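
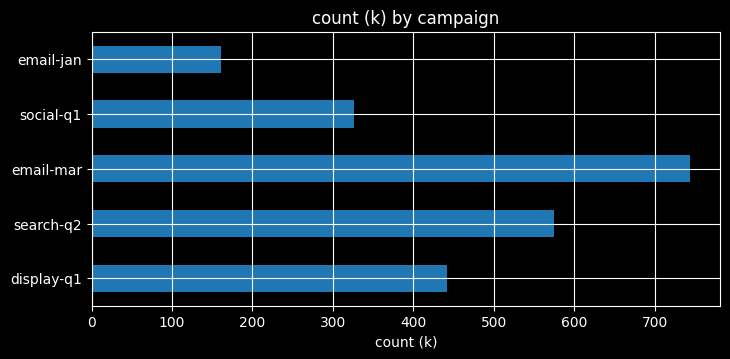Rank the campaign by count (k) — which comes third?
Top 4: email-mar ≈ 700, search-q2 ≈ 600, display-q1 ≈ 400, social-q1 ≈ 300.

display-q1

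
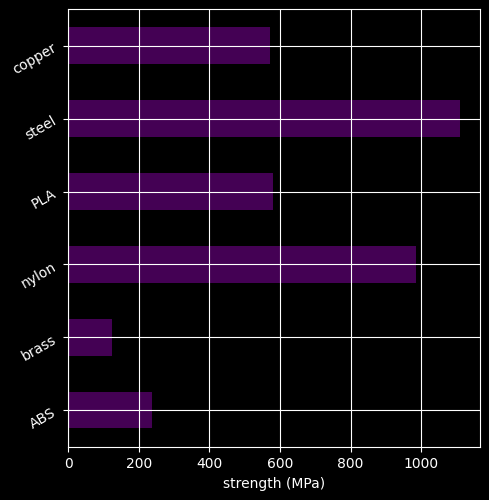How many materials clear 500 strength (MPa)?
Above 500: nylon, PLA, steel, copper.

4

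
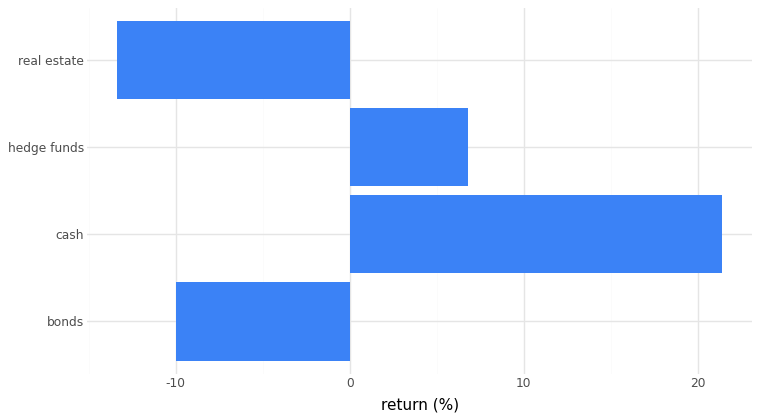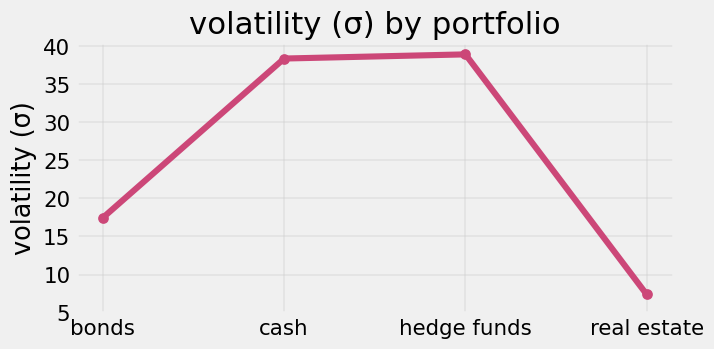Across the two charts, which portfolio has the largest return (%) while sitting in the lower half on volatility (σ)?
Chart 2 median volatility (σ) ≈ 30; below-median portfolios: bonds, real estate. Among those, bonds has the highest return (%) (≈ -10).

bonds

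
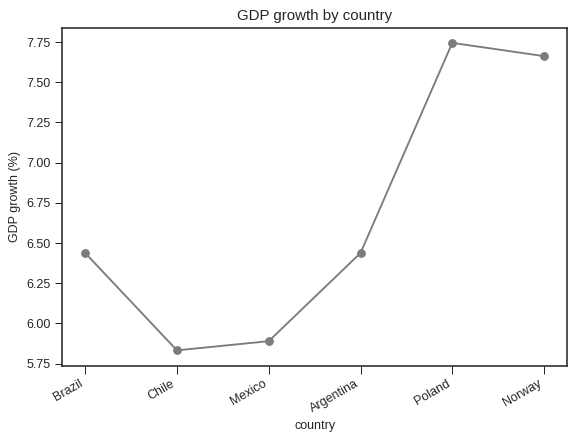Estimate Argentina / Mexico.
≈ 1.1×

Argentina ≈ 6.4, Mexico ≈ 5.8; 6.4/5.8 ≈ 1.1.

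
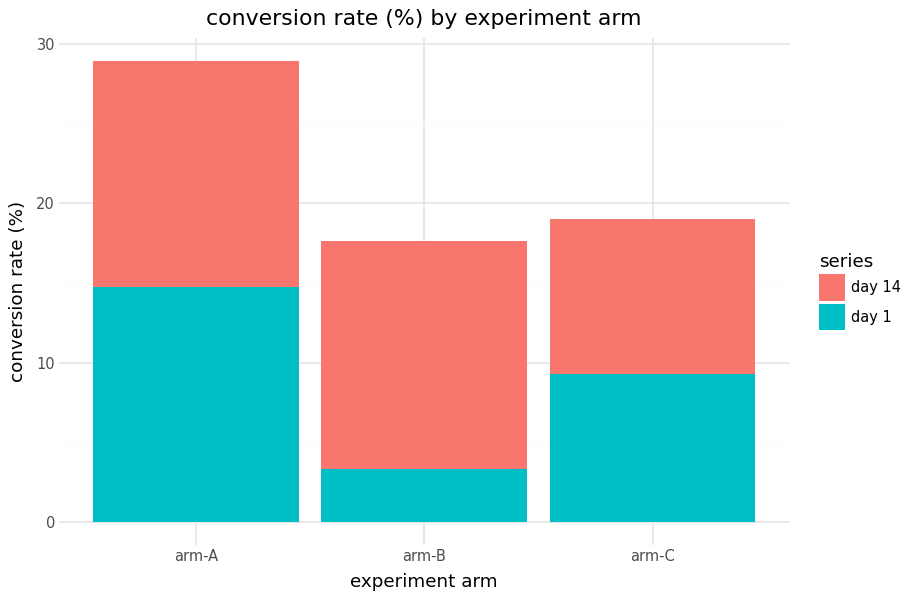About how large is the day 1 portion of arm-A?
≈ 15

day 1 top ≈ 15, bottom ≈ 0; segment ≈ 15.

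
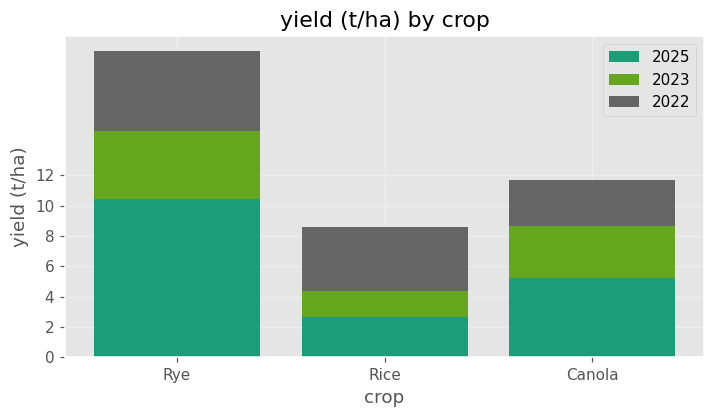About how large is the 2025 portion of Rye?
≈ 10

2025 top ≈ 10, bottom ≈ 0; segment ≈ 10.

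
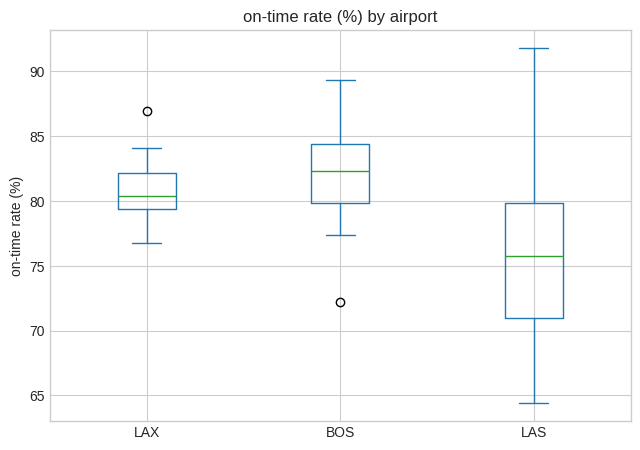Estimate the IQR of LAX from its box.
≈ 2.5

Q3 ≈ 82.0, Q1 ≈ 79.5; IQR ≈ 2.5.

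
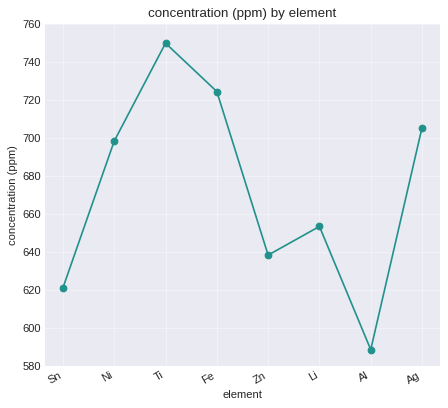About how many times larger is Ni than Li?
≈ 1.06×

Ni ≈ 700, Li ≈ 660; 700/660 ≈ 1.06.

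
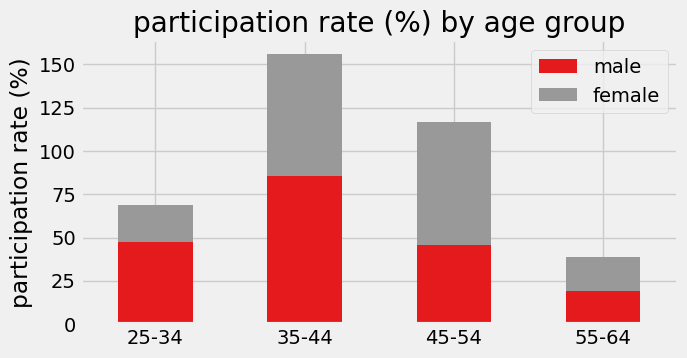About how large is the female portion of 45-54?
≈ 80

female top ≈ 120, bottom ≈ 40; segment ≈ 80.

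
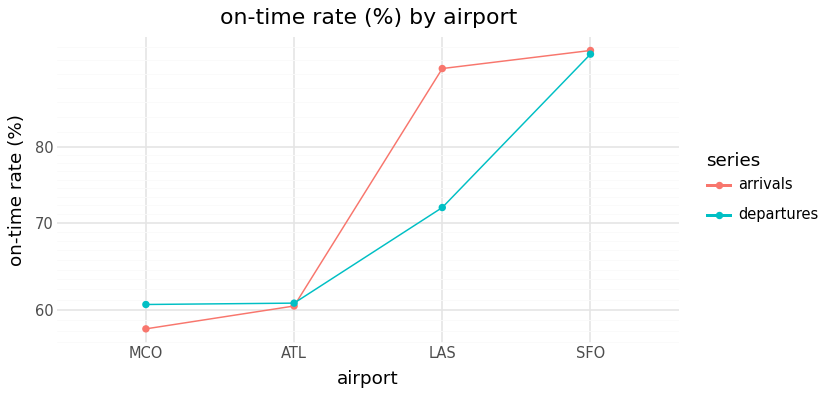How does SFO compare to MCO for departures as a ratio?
≈ 1.58×

SFO ≈ 95, MCO ≈ 60; 95/60 ≈ 1.58.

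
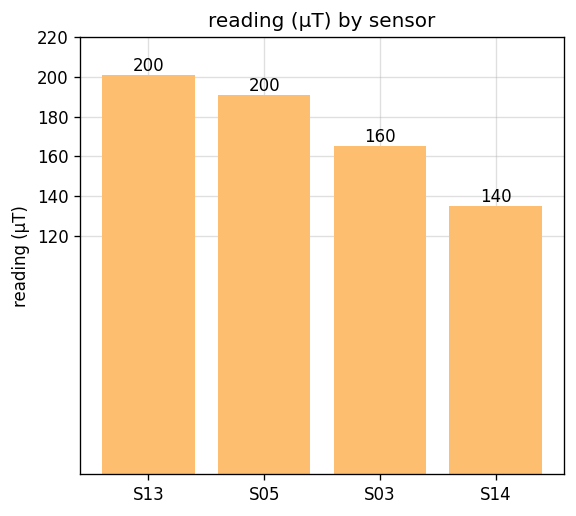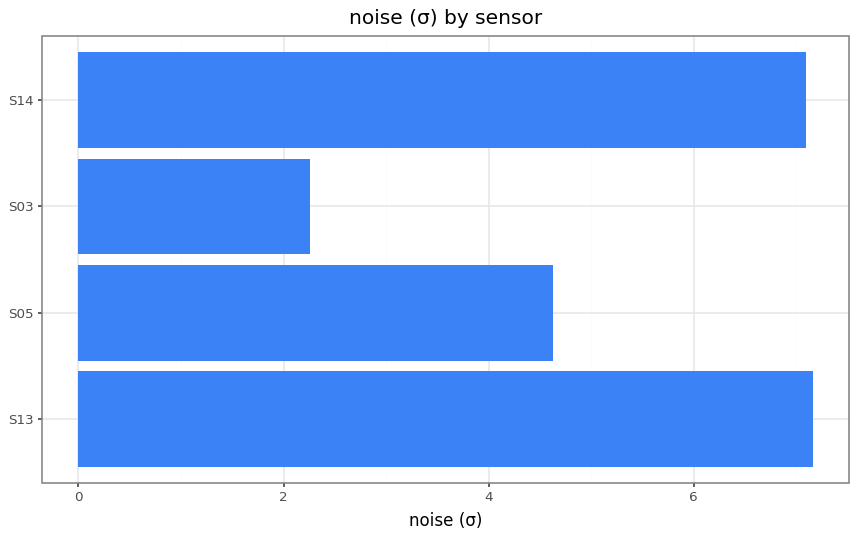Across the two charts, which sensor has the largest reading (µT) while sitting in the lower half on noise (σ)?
Chart 2 median noise (σ) ≈ 6; below-median sensors: S05, S03. Among those, S05 has the highest reading (µT) (≈ 200).

S05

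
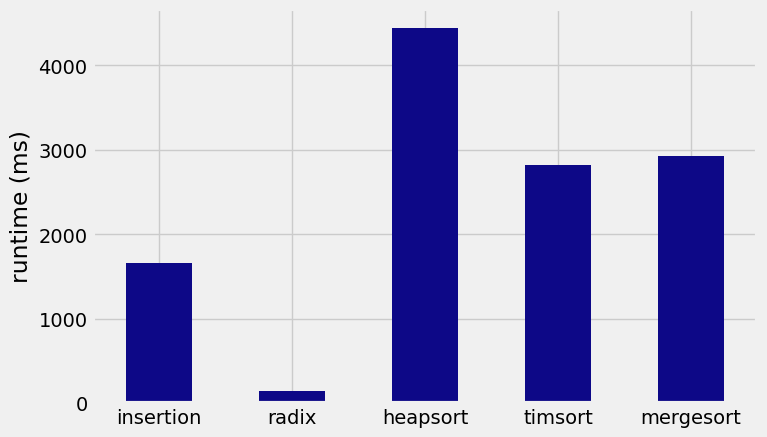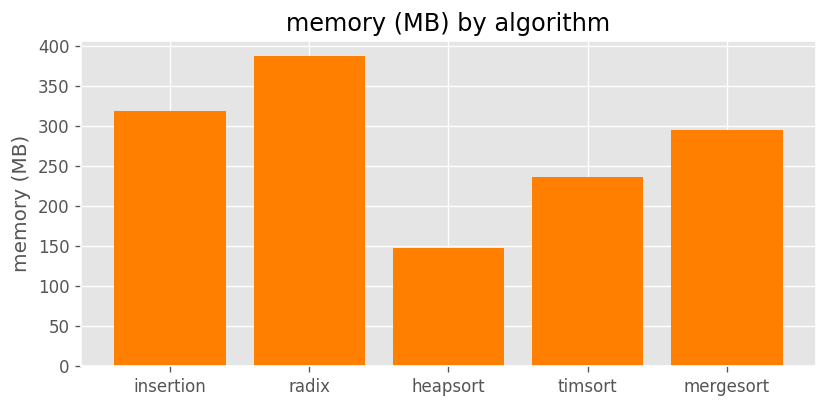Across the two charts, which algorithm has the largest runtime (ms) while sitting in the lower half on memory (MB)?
Chart 2 median memory (MB) ≈ 300; below-median algorithms: heapsort, timsort. Among those, heapsort has the highest runtime (ms) (≈ 4500).

heapsort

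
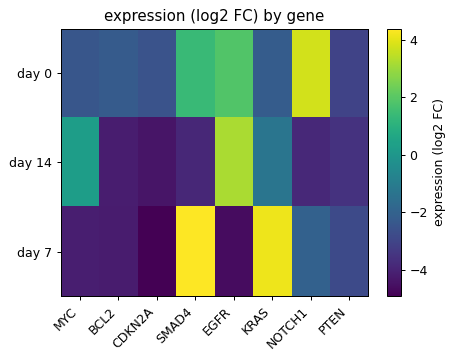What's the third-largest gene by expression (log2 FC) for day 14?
Top 4 for day 14: EGFR ≈ 3, MYC ≈ 0, KRAS ≈ -1, PTEN ≈ -4.

KRAS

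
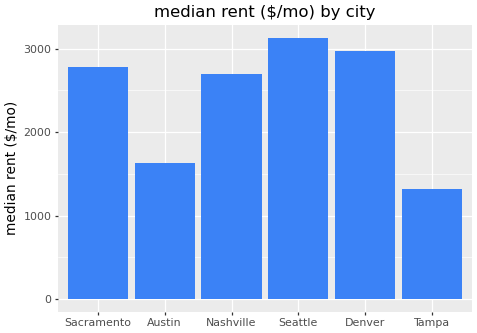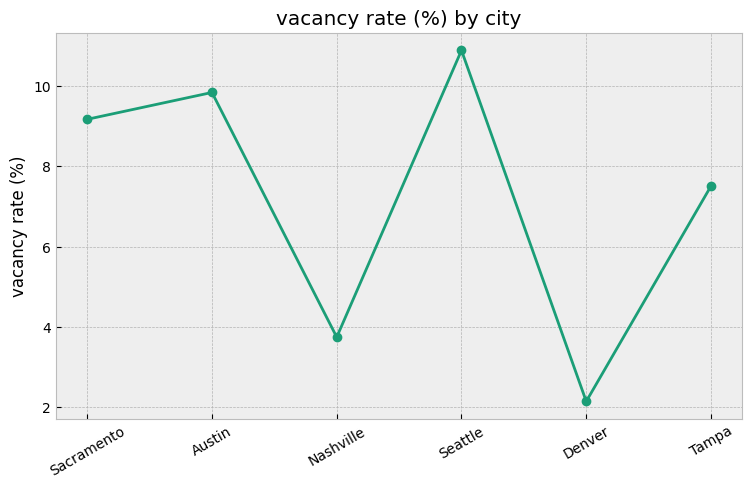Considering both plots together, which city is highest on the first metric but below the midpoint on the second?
Chart 2 median vacancy rate (%) ≈ 8; below-median cities: Nashville, Denver, Tampa. Among those, Denver has the highest median rent ($/mo) (≈ 3000).

Denver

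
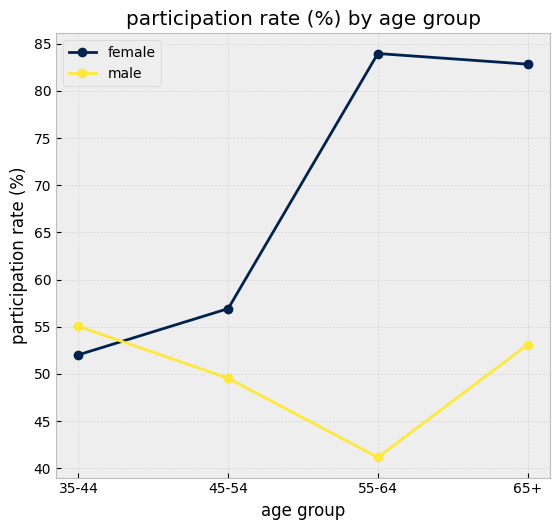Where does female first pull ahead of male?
35-44: female ≈ 50 vs male ≈ 55 (not yet); 45-54: female ≈ 55 vs male ≈ 50 (first crossover).

45-54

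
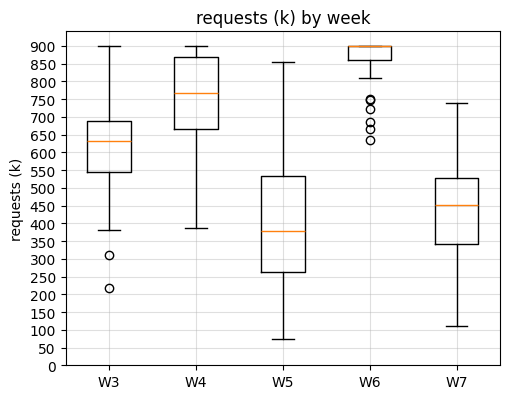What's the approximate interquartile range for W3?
≈ 150

Q3 ≈ 700, Q1 ≈ 550; IQR ≈ 150.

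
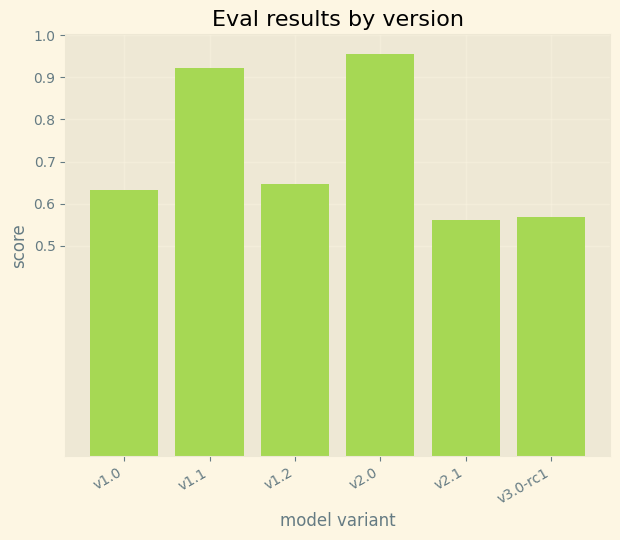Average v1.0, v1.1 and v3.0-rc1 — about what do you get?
(0.6 + 0.9 + 0.6) / 3 ≈ 0.7.

≈ 0.7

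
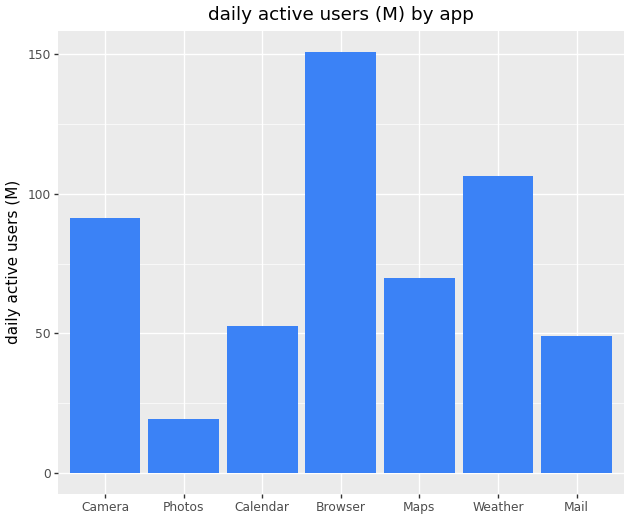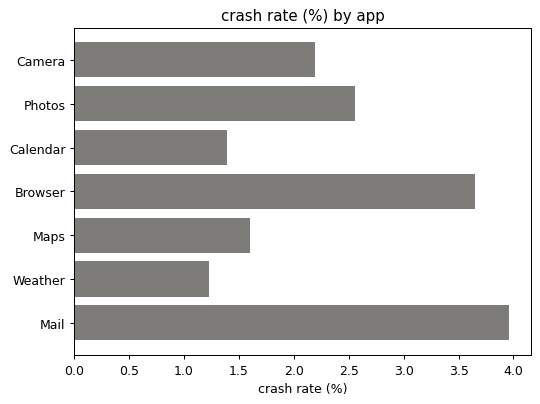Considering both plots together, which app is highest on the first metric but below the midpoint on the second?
Chart 2 median crash rate (%) ≈ 2; below-median apps: Calendar, Maps, Weather. Among those, Weather has the highest daily active users (M) (≈ 100).

Weather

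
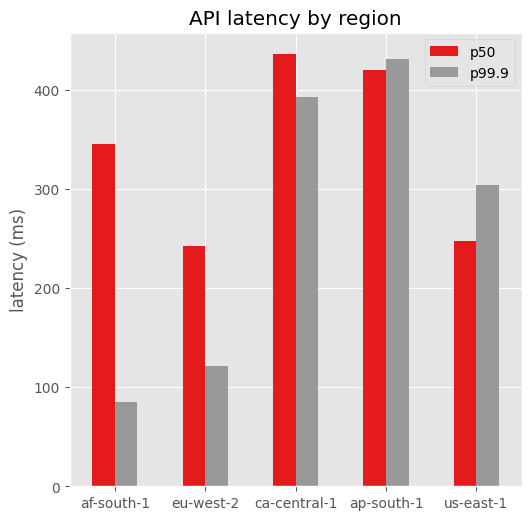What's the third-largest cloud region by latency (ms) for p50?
Top 4 for p50: ca-central-1 ≈ 450, ap-south-1 ≈ 400, af-south-1 ≈ 350, us-east-1 ≈ 250.

af-south-1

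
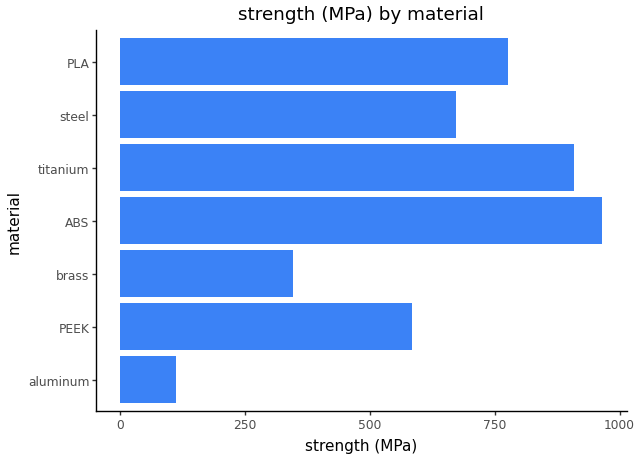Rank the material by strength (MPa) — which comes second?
Top 3: ABS ≈ 1000, titanium ≈ 900, PLA ≈ 800.

titanium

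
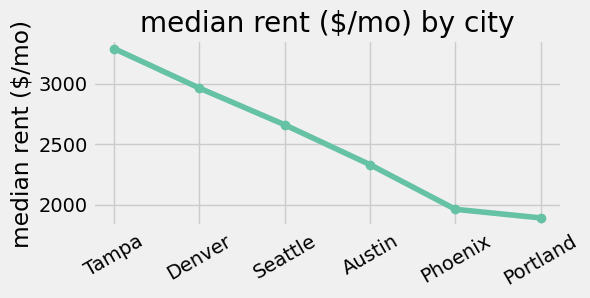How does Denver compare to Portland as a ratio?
Denver ≈ 3000, Portland ≈ 1800; 3000/1800 ≈ 1.67.

≈ 1.67×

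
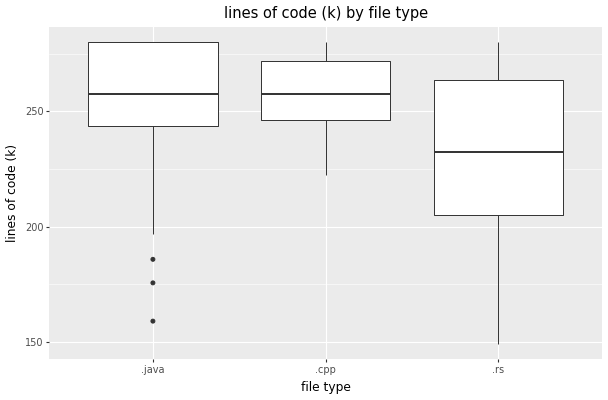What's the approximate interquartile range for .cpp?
Q3 ≈ 272, Q1 ≈ 246; IQR ≈ 26.

≈ 26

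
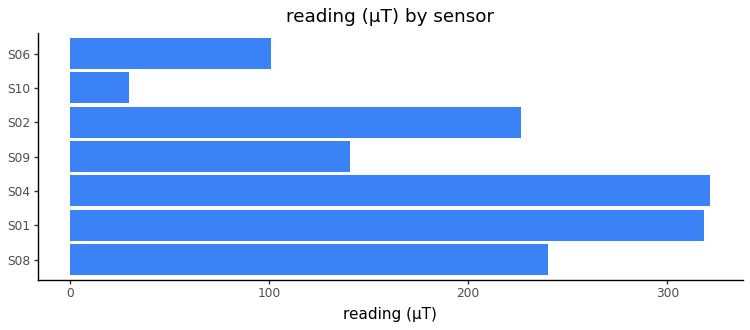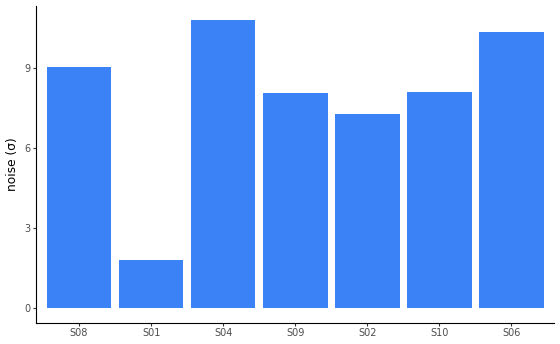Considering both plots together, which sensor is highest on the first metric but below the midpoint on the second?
Chart 2 median noise (σ) ≈ 8; below-median sensors: S01, S09, S02. Among those, S01 has the highest reading (µT) (≈ 300).

S01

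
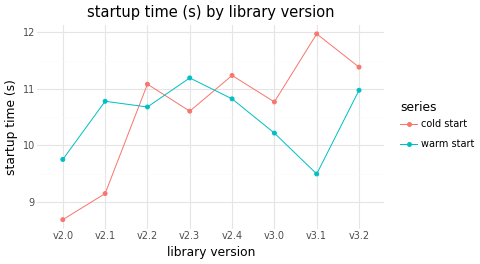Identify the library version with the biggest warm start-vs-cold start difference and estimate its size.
v3.1: warm start ≈ 9.5, cold start ≈ 12.0 → gap ≈ 2.5. Next-largest (v2.1) is only ≈ 2.0.

v3.1, ≈ 2.5 s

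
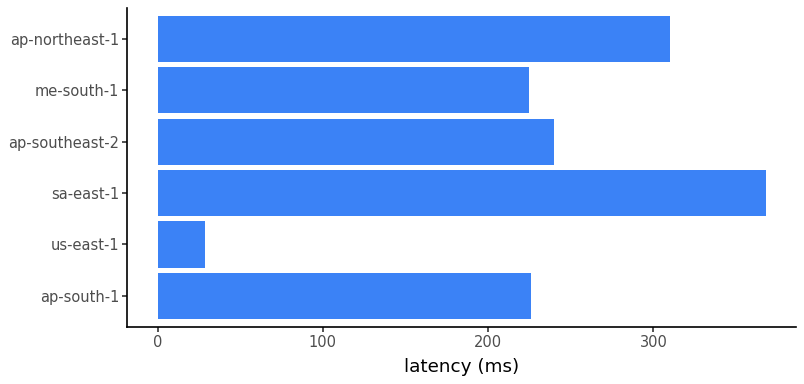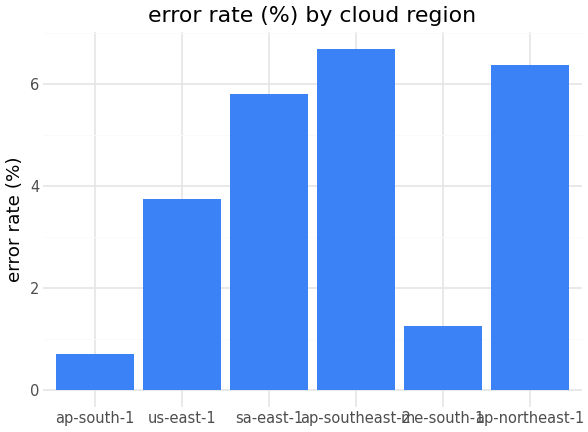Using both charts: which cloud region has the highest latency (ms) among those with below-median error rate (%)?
ap-south-1

Chart 2 median error rate (%) ≈ 5; below-median cloud regions: ap-south-1, us-east-1, me-south-1. Among those, ap-south-1 has the highest latency (ms) (≈ 250).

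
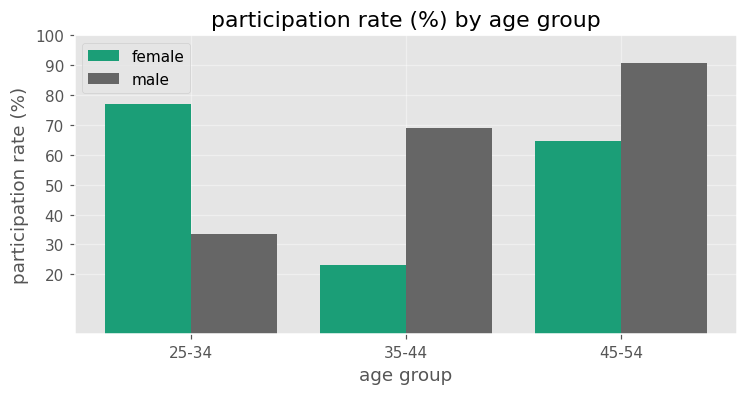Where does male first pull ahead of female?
35-44

25-34: male ≈ 30 vs female ≈ 80 (not yet); 35-44: male ≈ 70 vs female ≈ 20 (first crossover).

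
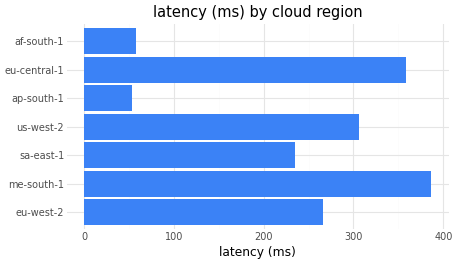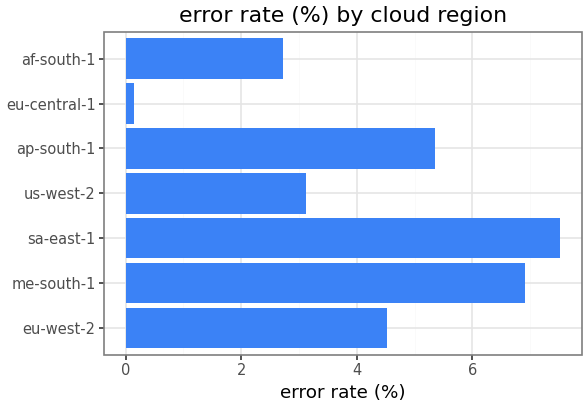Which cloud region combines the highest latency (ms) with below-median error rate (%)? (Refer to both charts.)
Chart 2 median error rate (%) ≈ 5; below-median cloud regions: us-west-2, eu-central-1, af-south-1. Among those, eu-central-1 has the highest latency (ms) (≈ 350).

eu-central-1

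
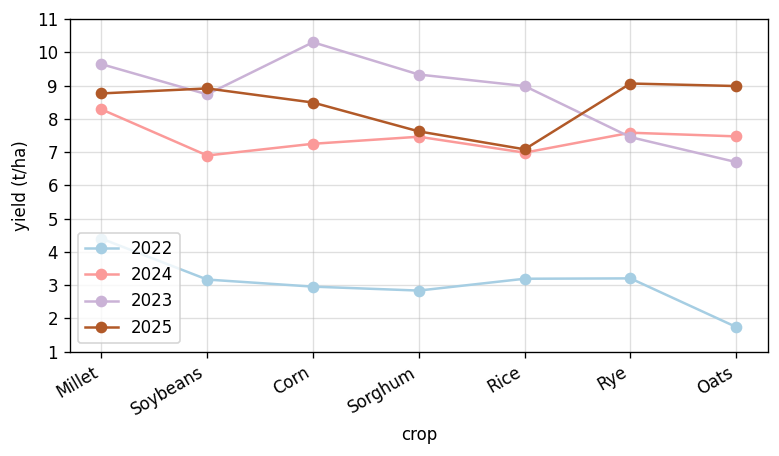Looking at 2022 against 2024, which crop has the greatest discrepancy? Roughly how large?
Oats, ≈ 5 t/ha

Oats: 2022 ≈ 2, 2024 ≈ 7 → gap ≈ 5. Next-largest (Sorghum) is only ≈ 4.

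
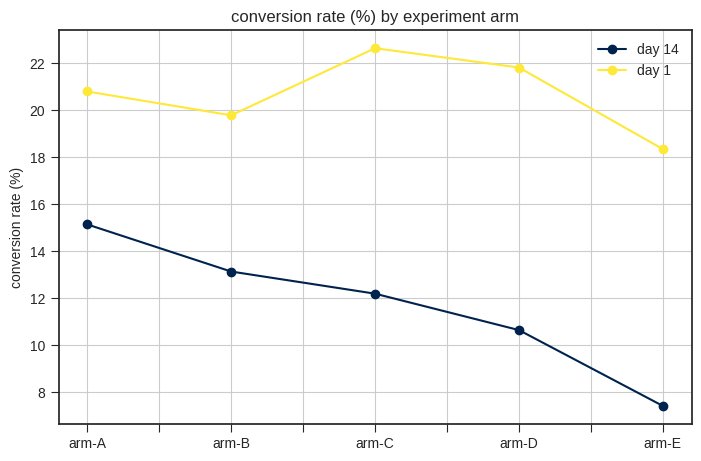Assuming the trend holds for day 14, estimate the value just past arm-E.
≈ 6

Last three: 12, 10, 8 → slope ≈ -2/step → next ≈ 6.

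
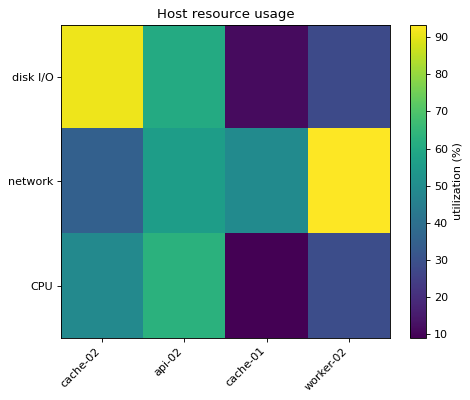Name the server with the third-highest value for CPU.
Top 4 for CPU: api-02 ≈ 60, cache-02 ≈ 50, worker-02 ≈ 30, cache-01 ≈ 10.

worker-02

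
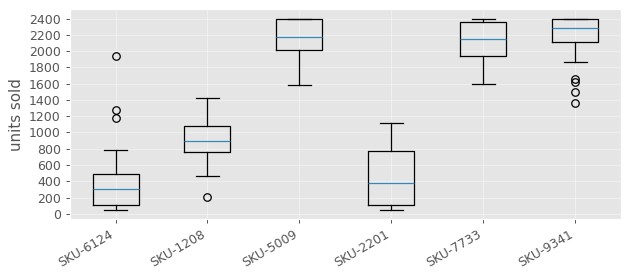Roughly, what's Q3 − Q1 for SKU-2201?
≈ 600

Q3 ≈ 800, Q1 ≈ 200; IQR ≈ 600.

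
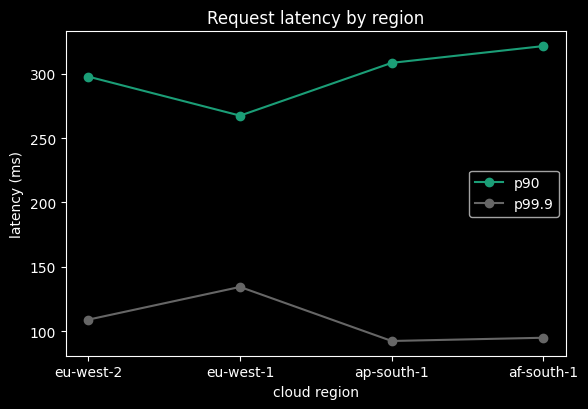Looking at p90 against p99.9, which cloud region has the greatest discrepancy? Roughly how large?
af-south-1: p90 ≈ 320, p99.9 ≈ 100 → gap ≈ 220. Next-largest (ap-south-1) is only ≈ 200.

af-south-1, ≈ 220 ms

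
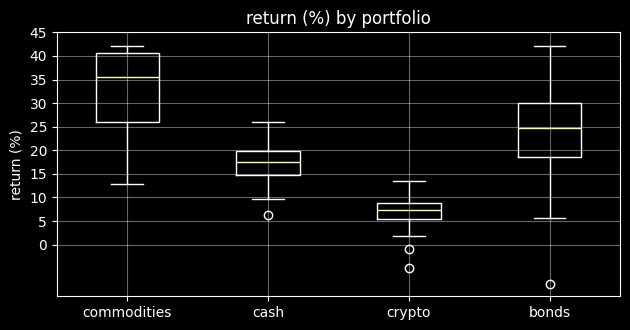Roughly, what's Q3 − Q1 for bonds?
Q3 ≈ 30, Q1 ≈ 20; IQR ≈ 10.

≈ 10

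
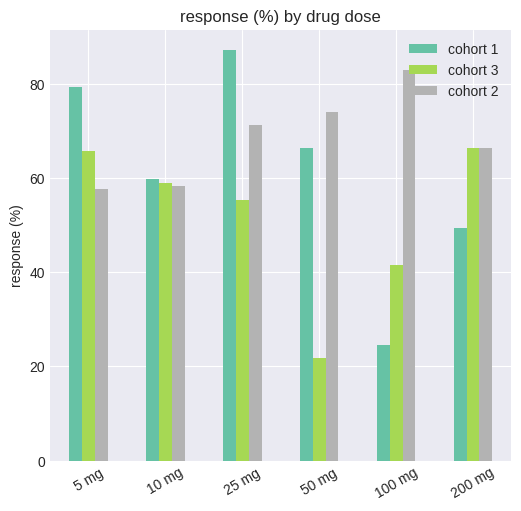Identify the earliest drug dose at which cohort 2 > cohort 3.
25 mg

10 mg: cohort 2 ≈ 60 vs cohort 3 ≈ 60 (not yet); 25 mg: cohort 2 ≈ 70 vs cohort 3 ≈ 60 (first crossover).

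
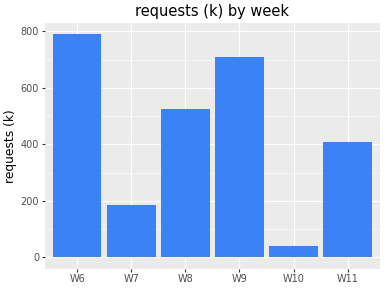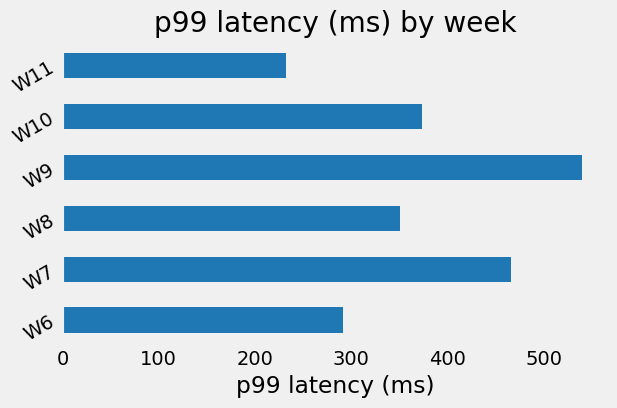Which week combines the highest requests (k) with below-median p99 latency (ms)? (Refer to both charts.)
Chart 2 median p99 latency (ms) ≈ 350; below-median weeks: W6, W8, W11. Among those, W6 has the highest requests (k) (≈ 800).

W6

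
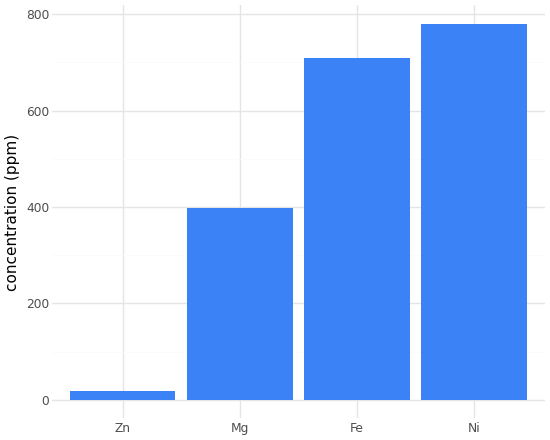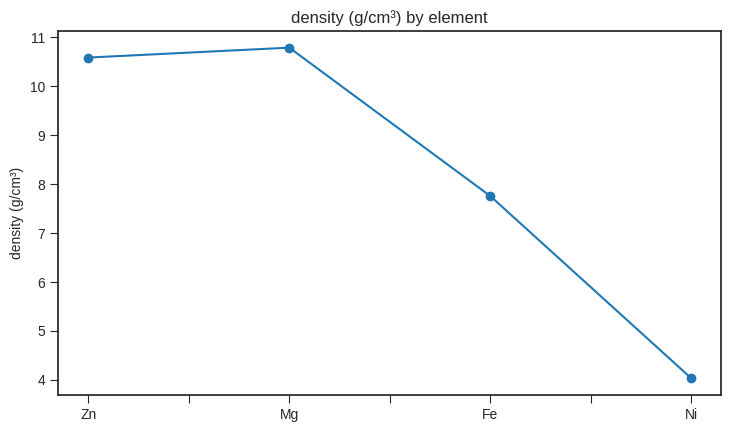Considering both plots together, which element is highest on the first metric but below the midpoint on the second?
Chart 2 median density (g/cm³) ≈ 9; below-median elements: Fe, Ni. Among those, Ni has the highest concentration (ppm) (≈ 800).

Ni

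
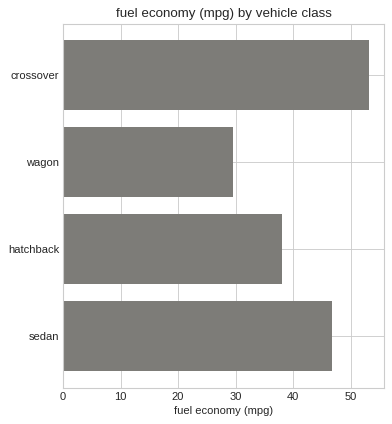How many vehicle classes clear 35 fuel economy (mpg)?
Above 35: crossover, hatchback, sedan.

3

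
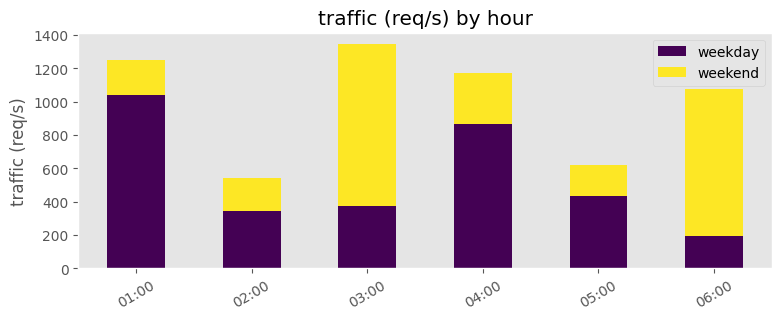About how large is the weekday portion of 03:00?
≈ 400

weekday top ≈ 400, bottom ≈ 0; segment ≈ 400.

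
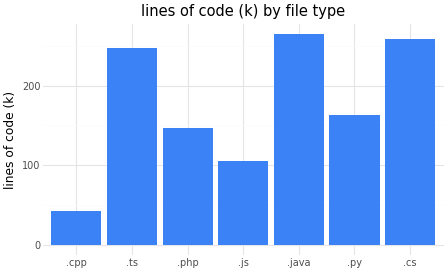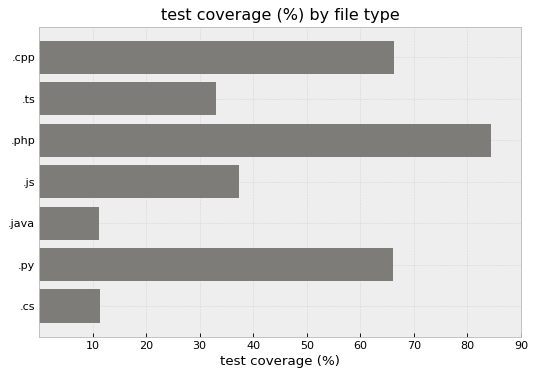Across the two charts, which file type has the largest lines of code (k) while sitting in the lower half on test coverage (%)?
Chart 2 median test coverage (%) ≈ 40; below-median file types: .ts, .java, .cs. Among those, .java has the highest lines of code (k) (≈ 275).

.java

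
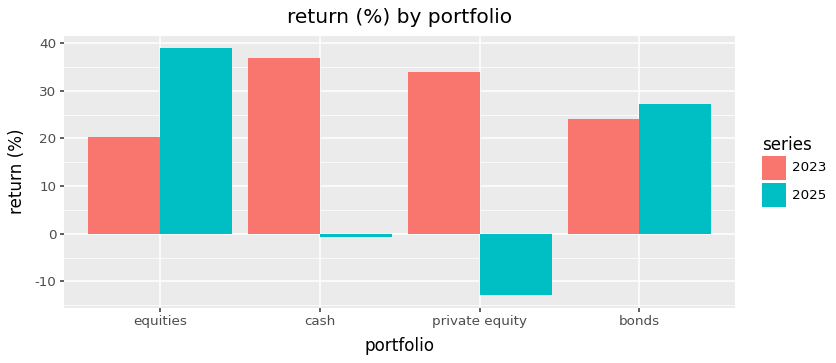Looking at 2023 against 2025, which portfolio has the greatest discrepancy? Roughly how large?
private equity, ≈ 50 %

private equity: 2023 ≈ 35, 2025 ≈ -15 → gap ≈ 50. Next-largest (cash) is only ≈ 35.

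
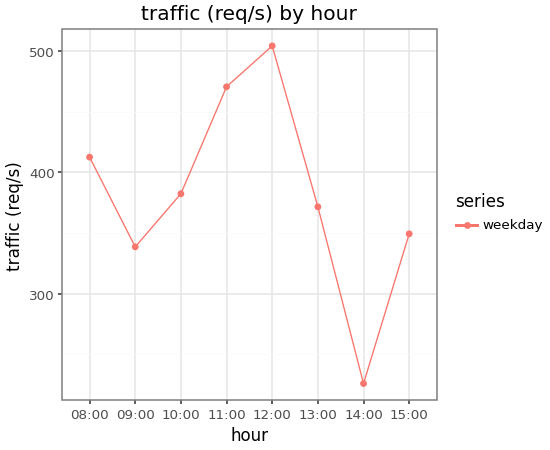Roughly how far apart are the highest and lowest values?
Max 12:00 ≈ 500, min 14:00 ≈ 225; range ≈ 275.

≈ 275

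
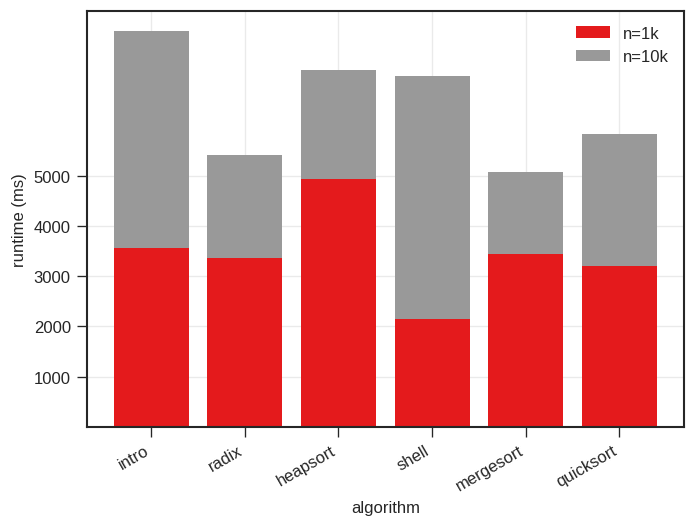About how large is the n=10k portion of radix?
≈ 2000

n=10k top ≈ 5000, bottom ≈ 3000; segment ≈ 2000.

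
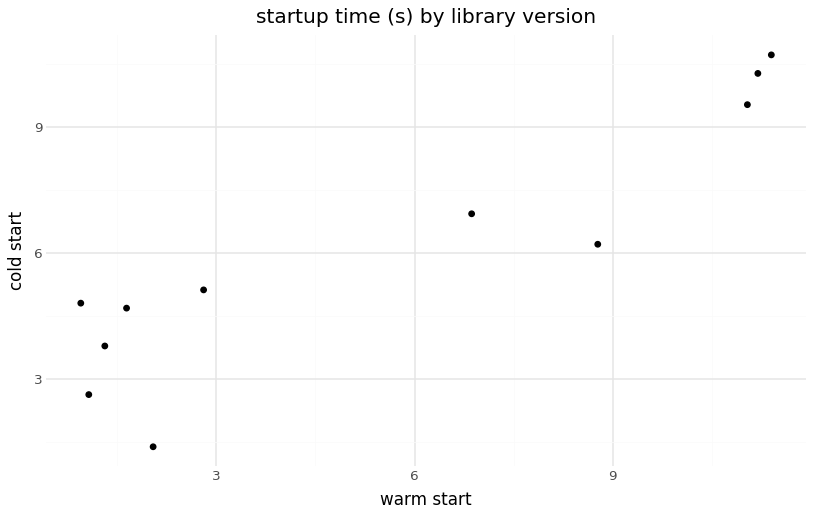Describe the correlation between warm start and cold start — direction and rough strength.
Points are positively correlated; strong (|r| ≈ 0.9).

positive, strong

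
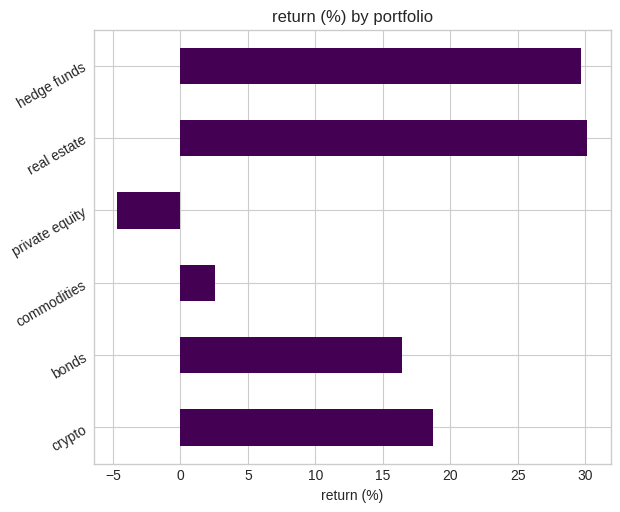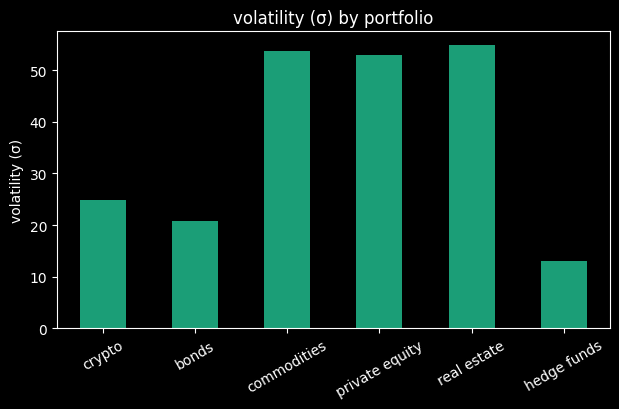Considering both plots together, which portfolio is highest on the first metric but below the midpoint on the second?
hedge funds

Chart 2 median volatility (σ) ≈ 40; below-median portfolios: crypto, bonds, hedge funds. Among those, hedge funds has the highest return (%) (≈ 30).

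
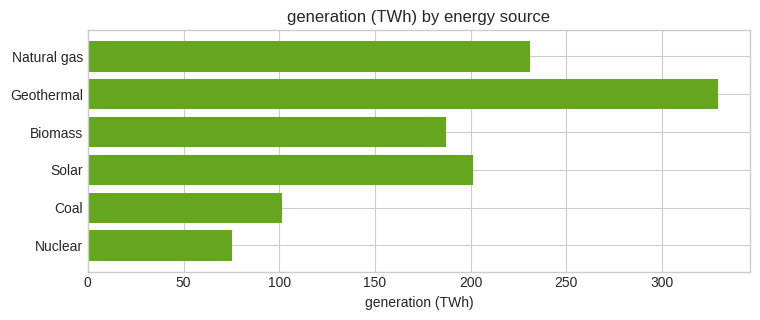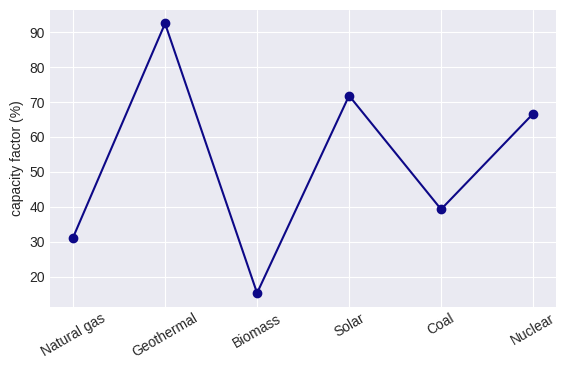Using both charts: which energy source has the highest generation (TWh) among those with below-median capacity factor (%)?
Natural gas

Chart 2 median capacity factor (%) ≈ 50; below-median energy sources: Natural gas, Biomass, Coal. Among those, Natural gas has the highest generation (TWh) (≈ 250).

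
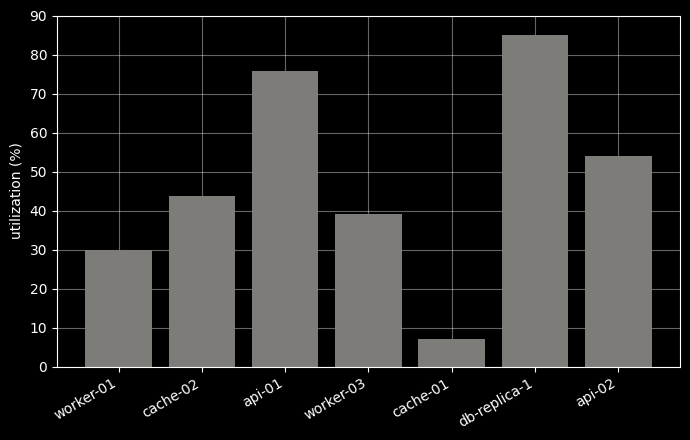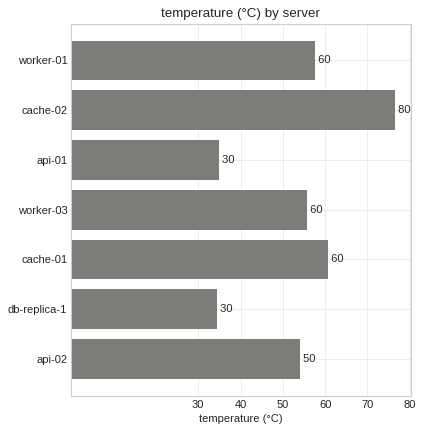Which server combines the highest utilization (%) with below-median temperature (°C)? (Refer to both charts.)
Chart 2 median temperature (°C) ≈ 60; below-median servers: api-01, db-replica-1, api-02. Among those, db-replica-1 has the highest utilization (%) (≈ 90).

db-replica-1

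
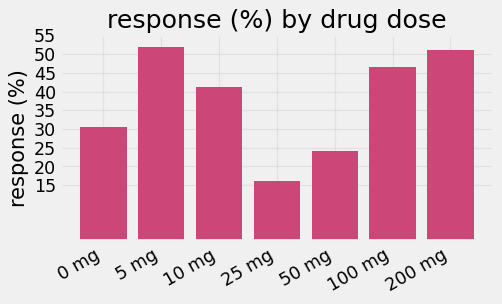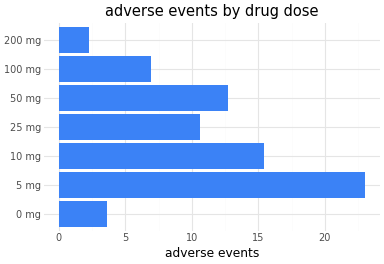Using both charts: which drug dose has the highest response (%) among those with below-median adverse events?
Chart 2 median adverse events ≈ 10; below-median drug doses: 0 mg, 100 mg, 200 mg. Among those, 200 mg has the highest response (%) (≈ 50).

200 mg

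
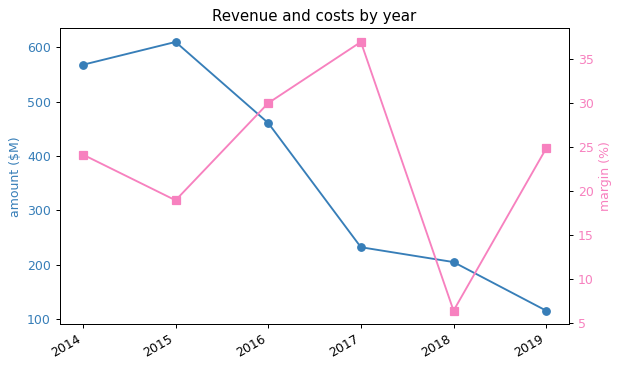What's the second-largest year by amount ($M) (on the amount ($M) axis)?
2014

Top 3 (on the amount ($M) axis): 2015 ≈ 600, 2014 ≈ 550, 2016 ≈ 450.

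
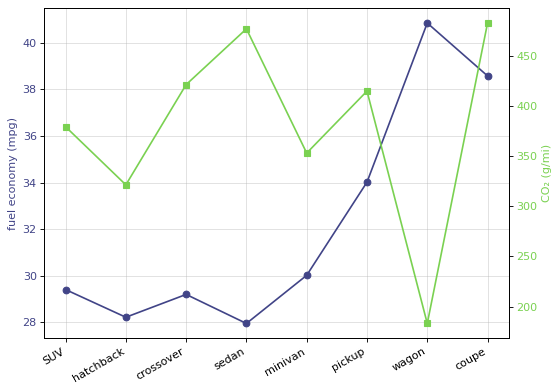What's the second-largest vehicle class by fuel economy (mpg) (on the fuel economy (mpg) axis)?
coupe

Top 3 (on the fuel economy (mpg) axis): wagon ≈ 40, coupe ≈ 38, pickup ≈ 34.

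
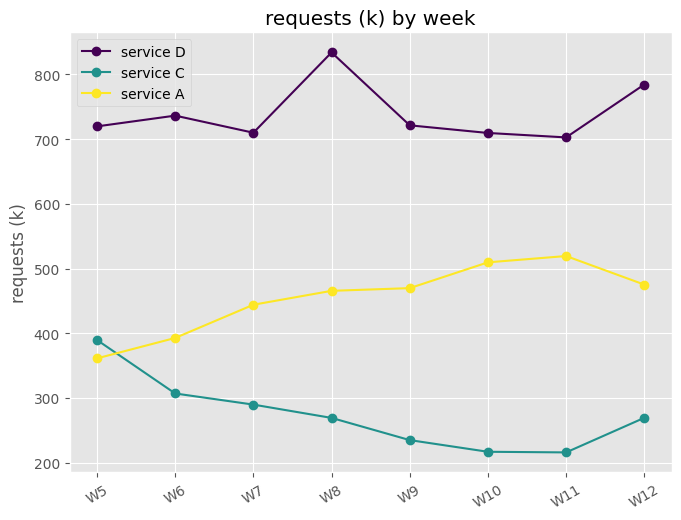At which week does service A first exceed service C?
W5: service A ≈ 400 vs service C ≈ 400 (not yet); W6: service A ≈ 400 vs service C ≈ 300 (first crossover).

W6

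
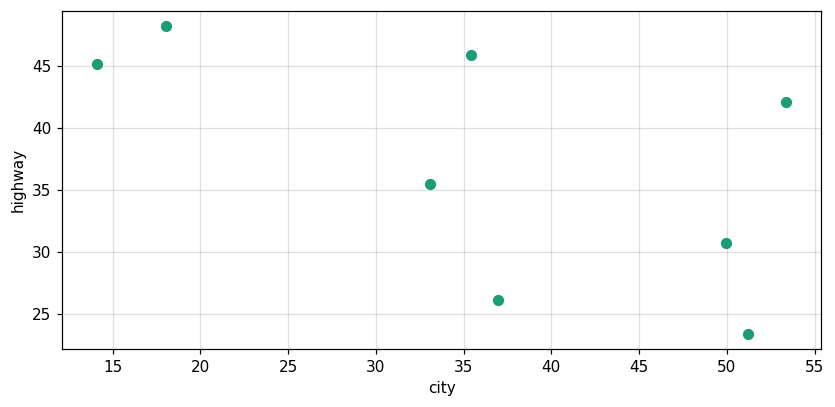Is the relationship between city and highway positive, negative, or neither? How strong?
Points are negatively correlated; moderate (|r| ≈ 0.6).

negative, moderate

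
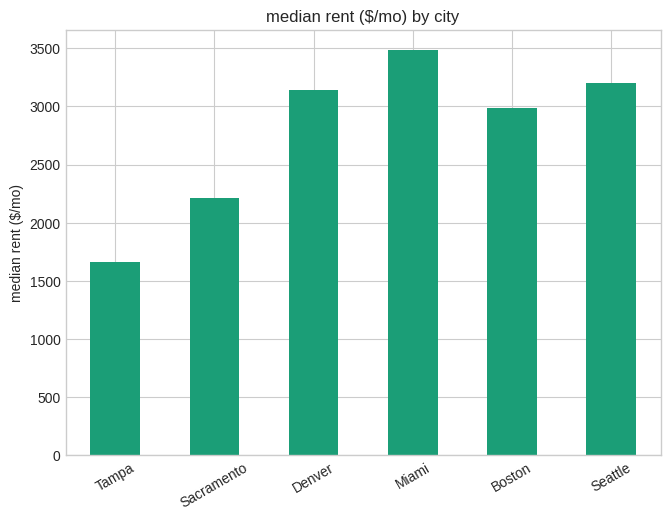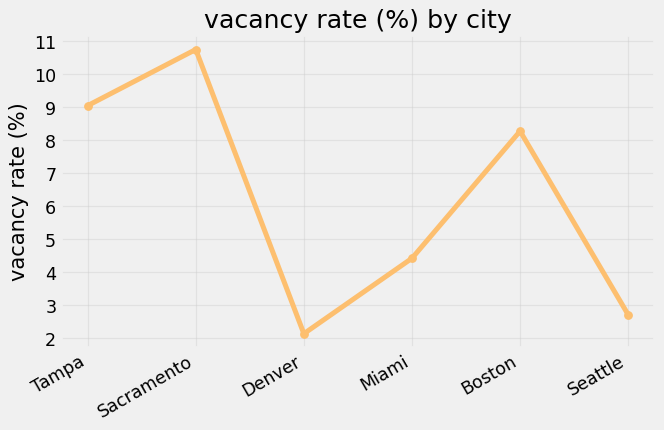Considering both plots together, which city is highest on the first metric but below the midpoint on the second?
Miami

Chart 2 median vacancy rate (%) ≈ 6; below-median cities: Denver, Miami, Seattle. Among those, Miami has the highest median rent ($/mo) (≈ 3500).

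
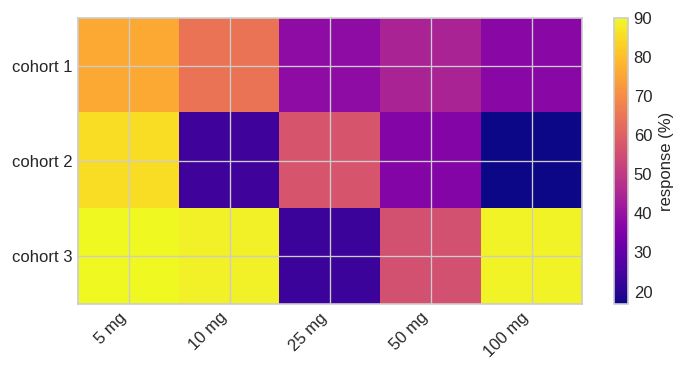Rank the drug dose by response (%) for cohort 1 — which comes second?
Top 3 for cohort 1: 5 mg ≈ 80, 10 mg ≈ 60, 50 mg ≈ 40.

10 mg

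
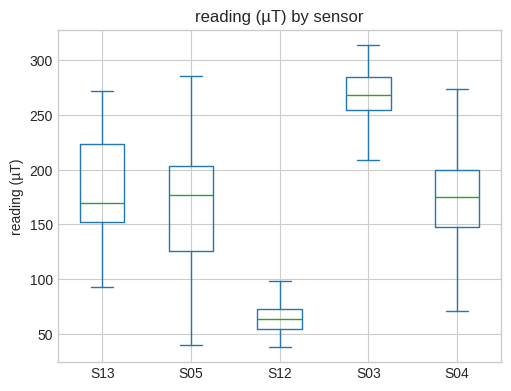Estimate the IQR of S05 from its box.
≈ 80

Q3 ≈ 200, Q1 ≈ 120; IQR ≈ 80.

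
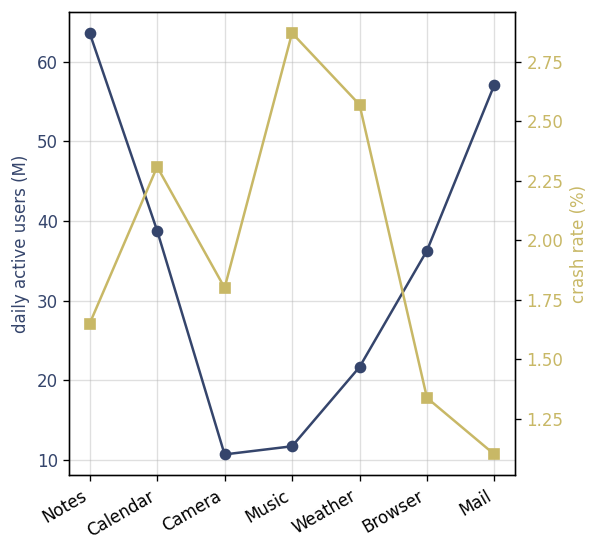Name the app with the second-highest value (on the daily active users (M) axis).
Mail

Top 3 (on the daily active users (M) axis): Notes ≈ 65, Mail ≈ 55, Calendar ≈ 40.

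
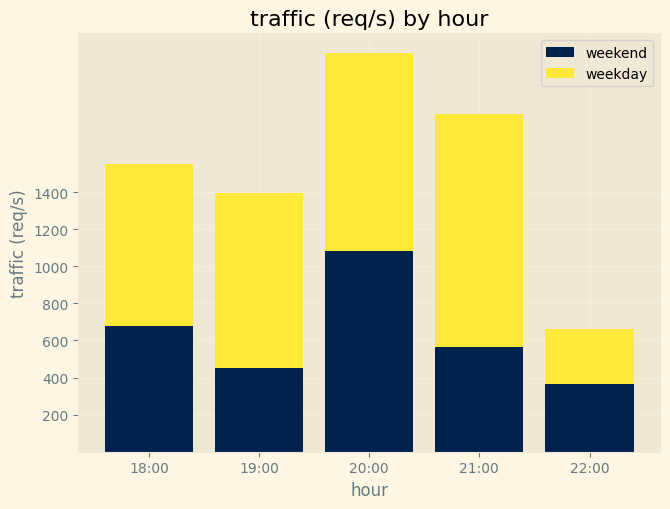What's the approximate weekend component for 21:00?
weekend top ≈ 600, bottom ≈ 0; segment ≈ 600.

≈ 600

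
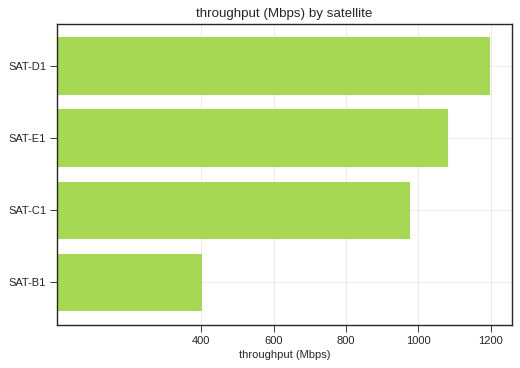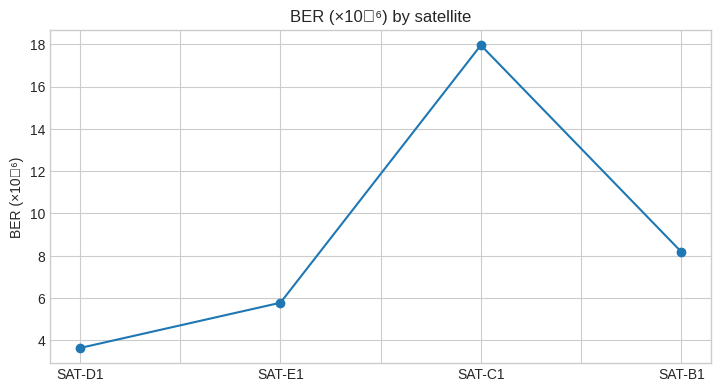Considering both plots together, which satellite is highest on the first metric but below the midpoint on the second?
Chart 2 median BER (×10⁻⁶) ≈ 6; below-median satellites: SAT-D1, SAT-E1. Among those, SAT-D1 has the highest throughput (Mbps) (≈ 1200).

SAT-D1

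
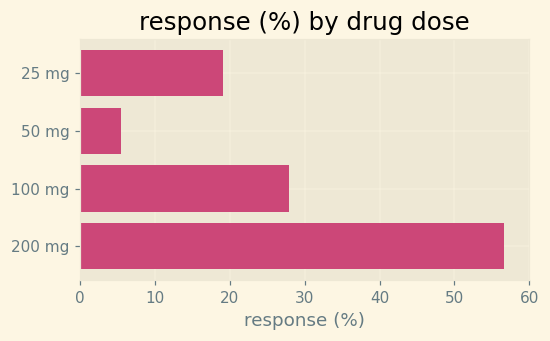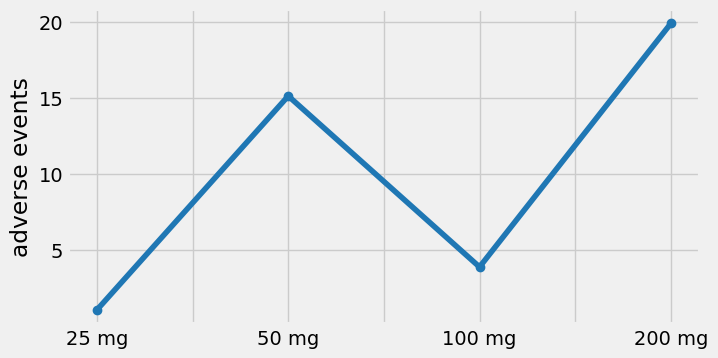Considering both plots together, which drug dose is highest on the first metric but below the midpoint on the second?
100 mg

Chart 2 median adverse events ≈ 10; below-median drug doses: 25 mg, 100 mg. Among those, 100 mg has the highest response (%) (≈ 30).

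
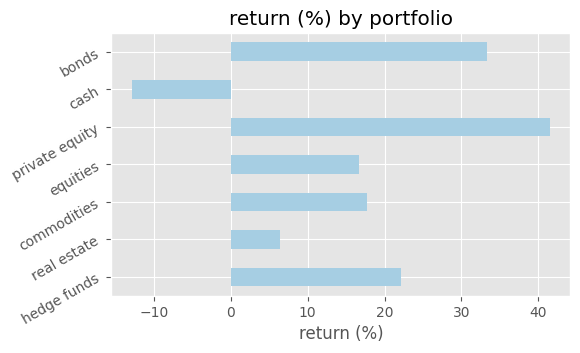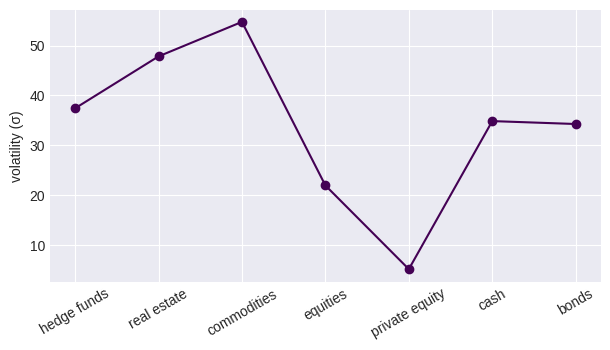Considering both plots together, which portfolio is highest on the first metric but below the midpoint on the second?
private equity

Chart 2 median volatility (σ) ≈ 30; below-median portfolios: equities, private equity, bonds. Among those, private equity has the highest return (%) (≈ 40).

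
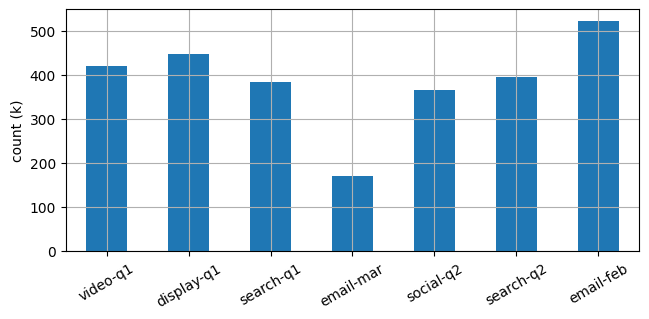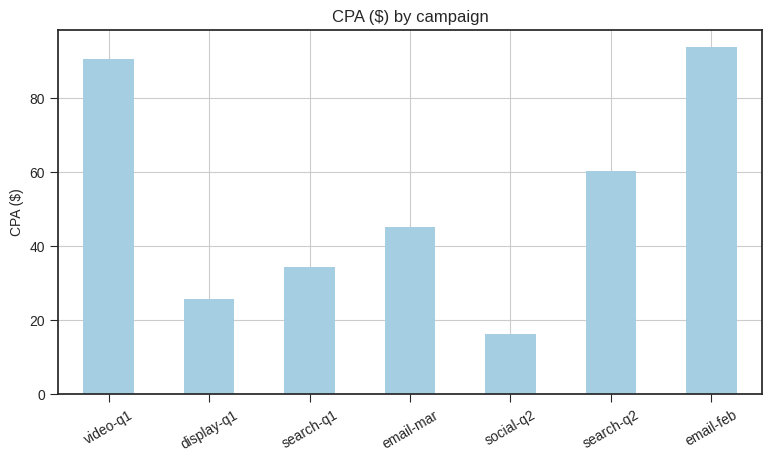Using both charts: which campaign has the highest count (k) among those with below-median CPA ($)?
Chart 2 median CPA ($) ≈ 50; below-median campaigns: display-q1, search-q1, social-q2. Among those, display-q1 has the highest count (k) (≈ 450).

display-q1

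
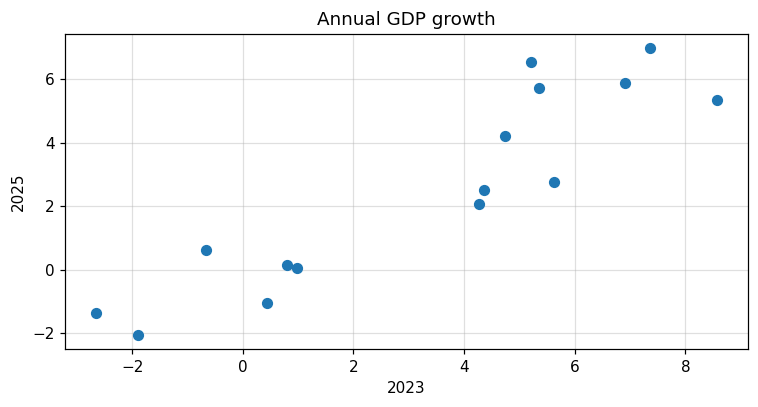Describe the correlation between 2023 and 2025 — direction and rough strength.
positive, strong

Points are positively correlated; strong (|r| ≈ 0.9).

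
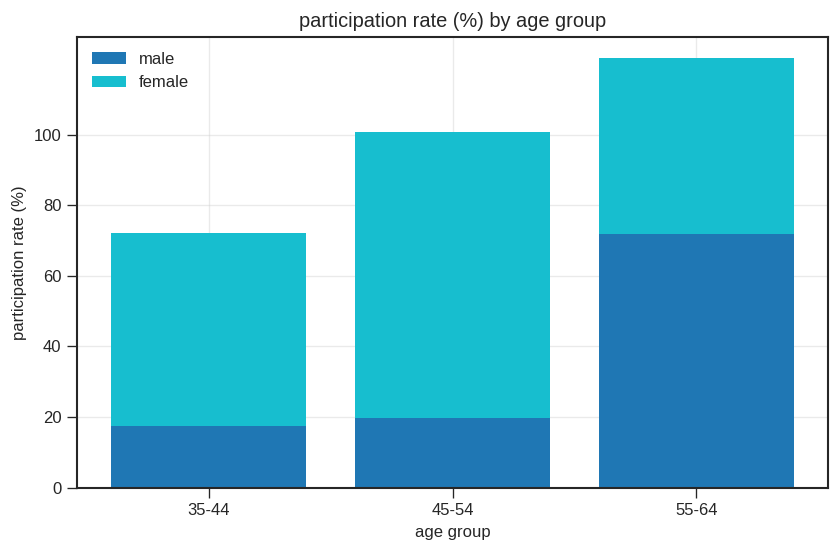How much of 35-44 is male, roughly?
male top ≈ 20, bottom ≈ 0; segment ≈ 20.

≈ 20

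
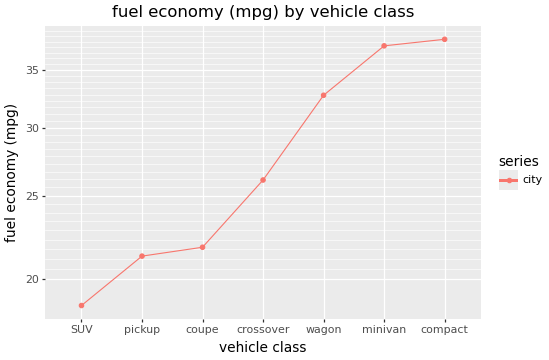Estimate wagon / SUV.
≈ 1.78×

wagon ≈ 32, SUV ≈ 18; 32/18 ≈ 1.78.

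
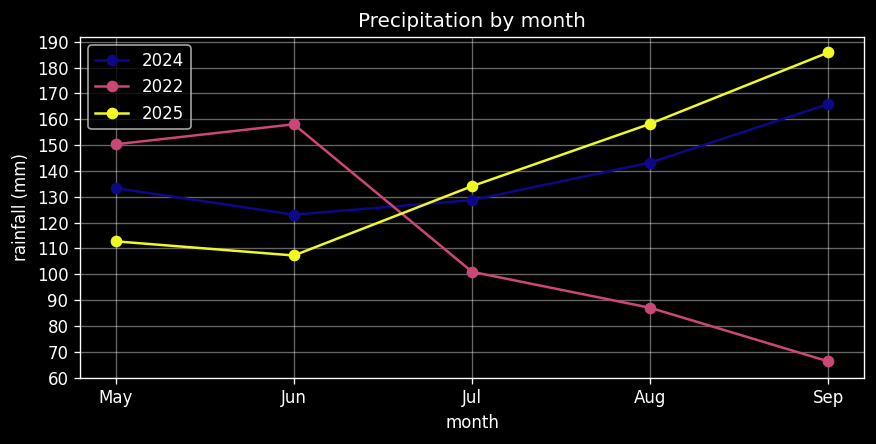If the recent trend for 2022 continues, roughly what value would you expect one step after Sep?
≈ 55

Last three: 100, 90, 70 → slope ≈ -15/step → next ≈ 55.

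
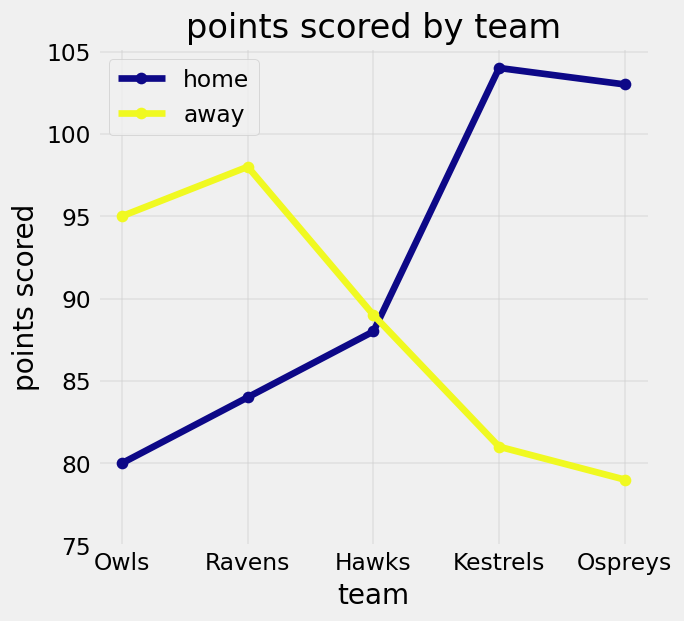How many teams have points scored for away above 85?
3

Above 85: Owls, Ravens, Hawks.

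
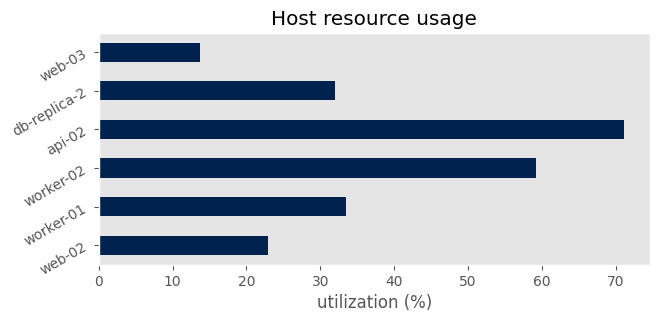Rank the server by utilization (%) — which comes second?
Top 3: api-02 ≈ 70, worker-02 ≈ 60, worker-01 ≈ 30.

worker-02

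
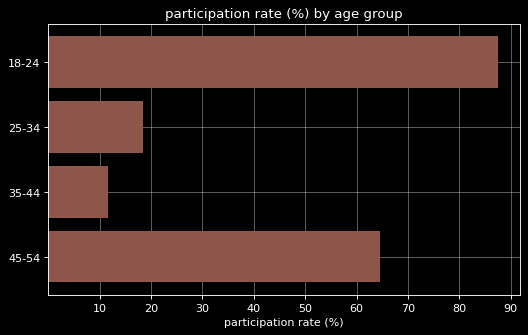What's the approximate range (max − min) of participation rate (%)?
Max 18-24 ≈ 90, min 35-44 ≈ 10; range ≈ 80.

≈ 80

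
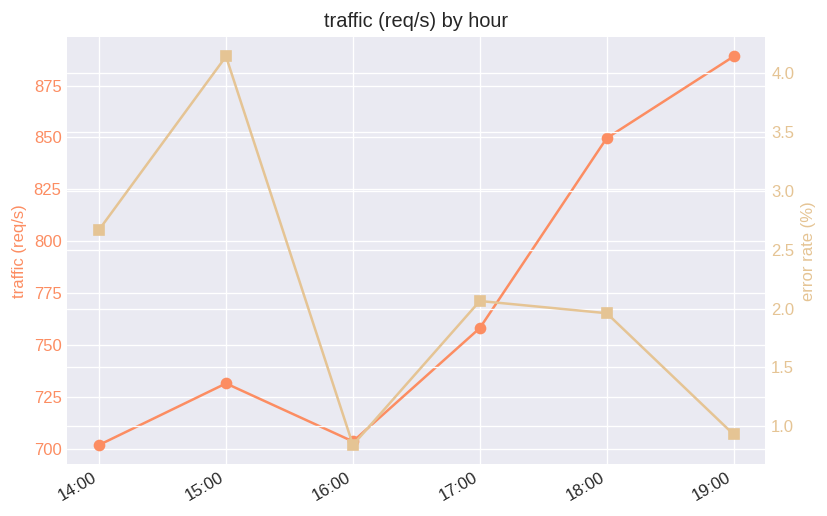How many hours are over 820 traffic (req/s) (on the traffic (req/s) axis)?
Above 820: 18:00, 19:00.

2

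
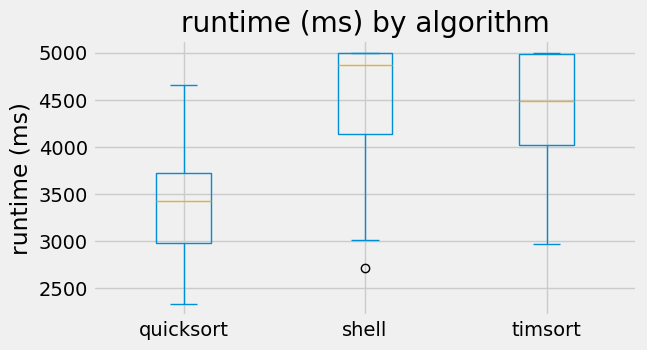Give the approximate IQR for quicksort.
Q3 ≈ 3800, Q1 ≈ 3000; IQR ≈ 800.

≈ 800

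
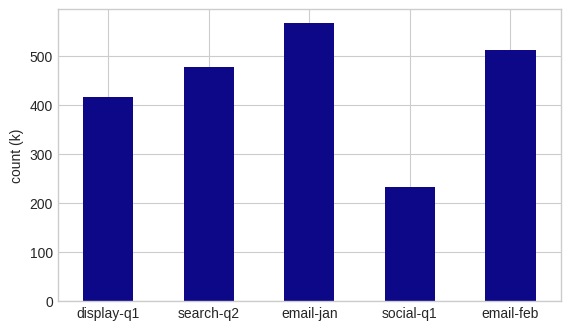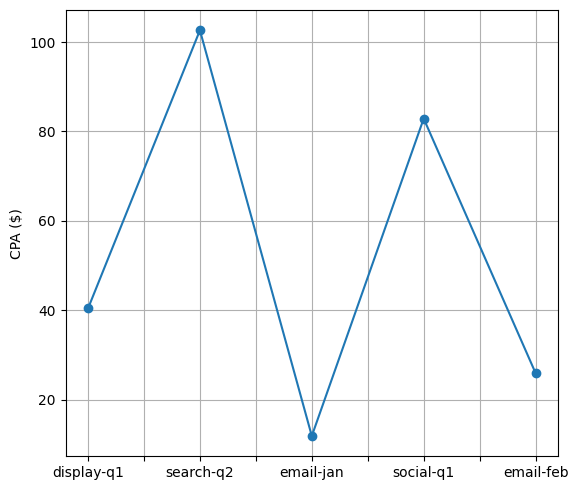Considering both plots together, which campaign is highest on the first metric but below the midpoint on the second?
Chart 2 median CPA ($) ≈ 40; below-median campaigns: email-jan, email-feb. Among those, email-jan has the highest count (k) (≈ 600).

email-jan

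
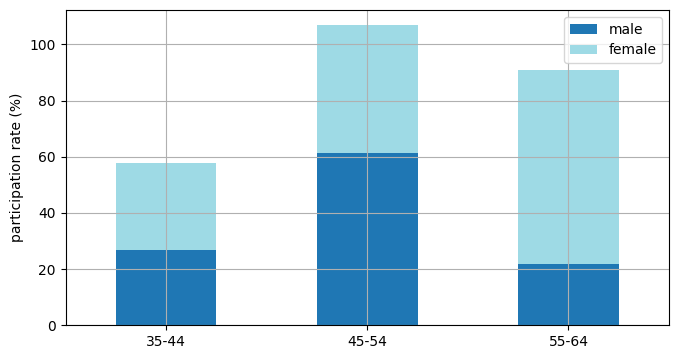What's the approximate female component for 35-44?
female top ≈ 60, bottom ≈ 30; segment ≈ 30.

≈ 30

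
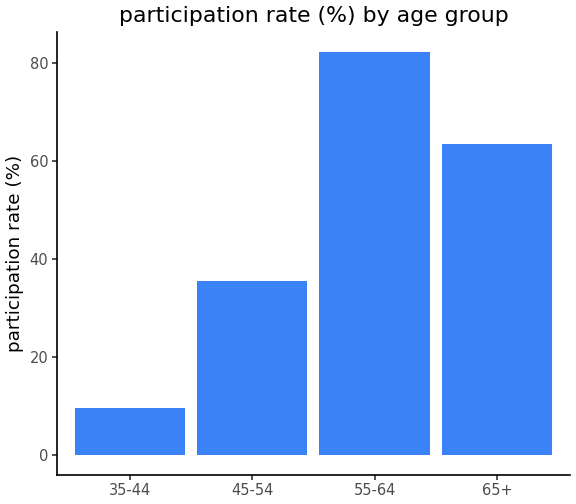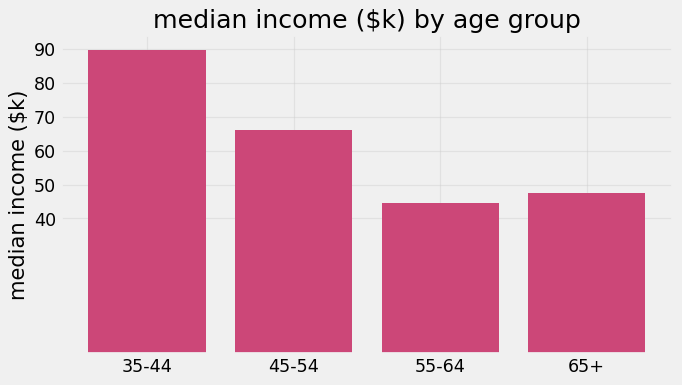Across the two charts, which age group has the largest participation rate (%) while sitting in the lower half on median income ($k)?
Chart 2 median median income ($k) ≈ 60; below-median age groups: 55-64, 65+. Among those, 55-64 has the highest participation rate (%) (≈ 80).

55-64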